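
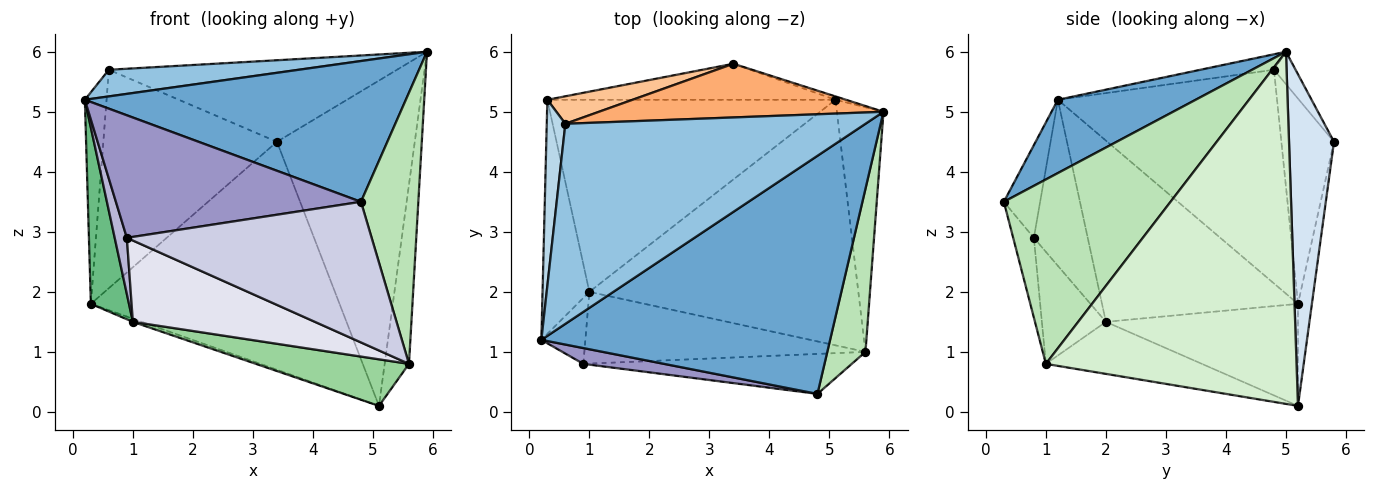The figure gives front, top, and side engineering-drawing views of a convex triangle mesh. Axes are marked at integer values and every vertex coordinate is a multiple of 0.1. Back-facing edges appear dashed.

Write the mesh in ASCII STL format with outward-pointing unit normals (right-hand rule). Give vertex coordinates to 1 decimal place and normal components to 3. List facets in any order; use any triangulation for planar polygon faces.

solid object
 facet normal 0.213 -0.497 0.841
  outer loop
   vertex 4.8 0.3 3.5
   vertex 5.9 5.0 6.0
   vertex 0.2 1.2 5.2
  endloop
 endfacet
 facet normal -0.051 -0.132 0.990
  outer loop
   vertex 0.6 4.8 5.7
   vertex 0.2 1.2 5.2
   vertex 5.9 5.0 6.0
  endloop
 endfacet
 facet normal -0.991 0.098 0.086
  outer loop
   vertex 0.6 4.8 5.7
   vertex 0.3 5.2 1.8
   vertex 0.2 1.2 5.2
  endloop
 endfacet
 facet normal 0.310 0.951 -0.010
  outer loop
   vertex 3.4 5.8 4.5
   vertex 5.9 5.0 6.0
   vertex 5.1 5.2 0.1
  endloop
 endfacet
 facet normal -0.055 0.986 -0.156
  outer loop
   vertex 3.4 5.8 4.5
   vertex 5.1 5.2 0.1
   vertex 0.3 5.2 1.8
  endloop
 endfacet
 facet normal -0.063 0.834 0.549
  outer loop
   vertex 3.4 5.8 4.5
   vertex 0.6 4.8 5.7
   vertex 5.9 5.0 6.0
  endloop
 endfacet
 facet normal -0.288 0.950 0.120
  outer loop
   vertex 3.4 5.8 4.5
   vertex 0.3 5.2 1.8
   vertex 0.6 4.8 5.7
  endloop
 endfacet
 facet normal -0.334 0.015 -0.943
  outer loop
   vertex 1.0 2.0 1.5
   vertex 0.3 5.2 1.8
   vertex 5.1 5.2 0.1
  endloop
 endfacet
 facet normal -0.951 -0.185 -0.246
  outer loop
   vertex 1.0 2.0 1.5
   vertex 0.2 1.2 5.2
   vertex 0.3 5.2 1.8
  endloop
 endfacet
 facet normal -0.187 -0.183 -0.965
  outer loop
   vertex 5.6 1.0 0.8
   vertex 1.0 2.0 1.5
   vertex 5.1 5.2 0.1
  endloop
 endfacet
 facet normal 0.928 -0.319 0.192
  outer loop
   vertex 5.6 1.0 0.8
   vertex 5.9 5.0 6.0
   vertex 4.8 0.3 3.5
  endloop
 endfacet
 facet normal 0.987 0.096 -0.131
  outer loop
   vertex 5.6 1.0 0.8
   vertex 5.1 5.2 0.1
   vertex 5.9 5.0 6.0
  endloop
 endfacet
 facet normal -0.145 -0.981 0.126
  outer loop
   vertex 0.9 0.8 2.9
   vertex 4.8 0.3 3.5
   vertex 0.2 1.2 5.2
  endloop
 endfacet
 facet normal -0.944 -0.213 -0.250
  outer loop
   vertex 0.9 0.8 2.9
   vertex 0.2 1.2 5.2
   vertex 1.0 2.0 1.5
  endloop
 endfacet
 facet normal -0.081 -0.959 -0.273
  outer loop
   vertex 0.9 0.8 2.9
   vertex 5.6 1.0 0.8
   vertex 4.8 0.3 3.5
  endloop
 endfacet
 facet normal -0.255 -0.725 -0.640
  outer loop
   vertex 0.9 0.8 2.9
   vertex 1.0 2.0 1.5
   vertex 5.6 1.0 0.8
  endloop
 endfacet
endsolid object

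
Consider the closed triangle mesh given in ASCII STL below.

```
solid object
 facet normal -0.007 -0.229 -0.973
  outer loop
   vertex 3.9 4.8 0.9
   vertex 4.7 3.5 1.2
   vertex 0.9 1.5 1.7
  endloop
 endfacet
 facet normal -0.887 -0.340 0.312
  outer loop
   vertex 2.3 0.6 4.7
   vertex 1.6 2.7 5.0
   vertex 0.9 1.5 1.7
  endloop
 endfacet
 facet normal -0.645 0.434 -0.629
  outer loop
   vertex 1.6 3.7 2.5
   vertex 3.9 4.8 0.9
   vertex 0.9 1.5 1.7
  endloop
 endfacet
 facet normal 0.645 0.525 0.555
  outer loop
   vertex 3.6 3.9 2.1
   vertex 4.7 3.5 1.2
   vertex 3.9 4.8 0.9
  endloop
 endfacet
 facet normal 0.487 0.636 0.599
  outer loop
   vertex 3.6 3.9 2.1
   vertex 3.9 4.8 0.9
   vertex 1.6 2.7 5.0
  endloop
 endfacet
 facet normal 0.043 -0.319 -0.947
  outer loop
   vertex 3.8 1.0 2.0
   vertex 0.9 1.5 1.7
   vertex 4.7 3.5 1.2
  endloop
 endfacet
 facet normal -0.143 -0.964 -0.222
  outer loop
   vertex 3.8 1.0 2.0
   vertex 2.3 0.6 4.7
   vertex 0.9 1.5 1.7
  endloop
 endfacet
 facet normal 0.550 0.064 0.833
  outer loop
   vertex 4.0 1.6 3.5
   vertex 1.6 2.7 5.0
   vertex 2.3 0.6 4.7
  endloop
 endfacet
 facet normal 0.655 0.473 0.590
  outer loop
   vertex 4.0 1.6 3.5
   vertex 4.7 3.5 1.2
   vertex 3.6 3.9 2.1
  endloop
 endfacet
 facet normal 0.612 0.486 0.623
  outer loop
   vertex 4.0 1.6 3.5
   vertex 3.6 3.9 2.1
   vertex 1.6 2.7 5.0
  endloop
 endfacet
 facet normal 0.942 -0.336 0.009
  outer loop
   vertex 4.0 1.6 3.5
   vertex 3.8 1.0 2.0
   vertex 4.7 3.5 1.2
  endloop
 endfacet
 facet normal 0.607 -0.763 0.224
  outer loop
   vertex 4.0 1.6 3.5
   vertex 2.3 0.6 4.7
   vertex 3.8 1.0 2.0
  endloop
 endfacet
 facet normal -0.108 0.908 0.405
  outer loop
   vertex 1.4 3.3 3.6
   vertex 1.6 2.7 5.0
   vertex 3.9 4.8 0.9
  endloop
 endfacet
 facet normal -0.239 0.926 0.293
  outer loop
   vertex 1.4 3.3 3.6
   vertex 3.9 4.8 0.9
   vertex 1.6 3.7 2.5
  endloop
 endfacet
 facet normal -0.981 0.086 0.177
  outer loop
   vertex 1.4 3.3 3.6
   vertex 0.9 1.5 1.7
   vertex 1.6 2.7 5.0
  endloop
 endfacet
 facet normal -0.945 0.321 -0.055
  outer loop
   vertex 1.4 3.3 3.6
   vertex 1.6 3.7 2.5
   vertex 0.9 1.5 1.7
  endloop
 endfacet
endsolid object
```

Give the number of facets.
16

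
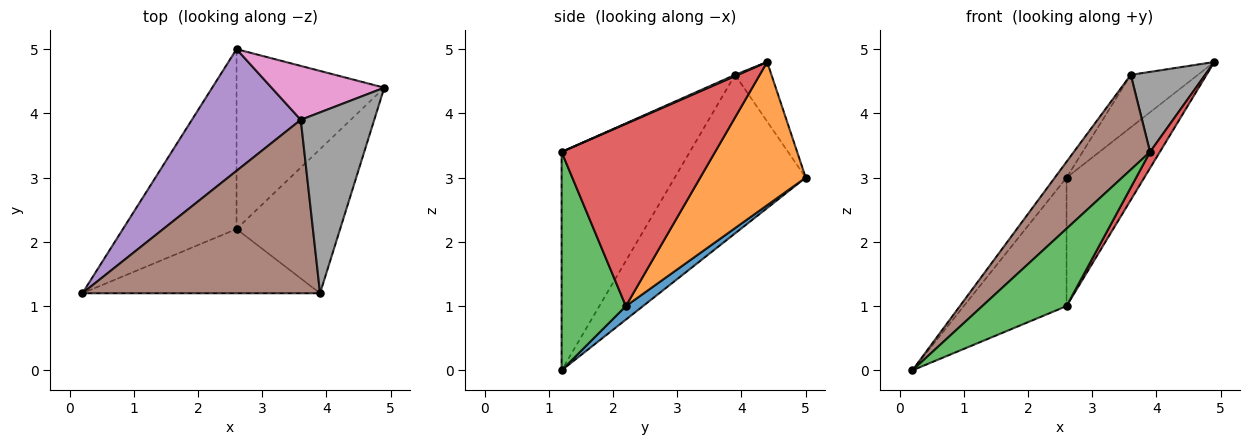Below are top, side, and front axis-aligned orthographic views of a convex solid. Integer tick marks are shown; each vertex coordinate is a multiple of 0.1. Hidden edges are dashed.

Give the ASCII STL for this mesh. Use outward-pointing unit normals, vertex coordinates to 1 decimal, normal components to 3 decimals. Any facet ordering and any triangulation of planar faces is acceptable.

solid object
 facet normal 0.096 0.579 -0.810
  outer loop
   vertex 2.6 2.2 1.0
   vertex 0.2 1.2 0.0
   vertex 2.6 5.0 3.0
  endloop
 endfacet
 facet normal 0.619 0.456 -0.639
  outer loop
   vertex 2.6 2.2 1.0
   vertex 2.6 5.0 3.0
   vertex 4.9 4.4 4.8
  endloop
 endfacet
 facet normal 0.506 -0.664 -0.551
  outer loop
   vertex 2.6 2.2 1.0
   vertex 3.9 1.2 3.4
   vertex 0.2 1.2 0.0
  endloop
 endfacet
 facet normal 0.868 -0.055 -0.493
  outer loop
   vertex 2.6 2.2 1.0
   vertex 4.9 4.4 4.8
   vertex 3.9 1.2 3.4
  endloop
 endfacet
 facet normal -0.822 0.074 0.564
  outer loop
   vertex 3.6 3.9 4.6
   vertex 2.6 5.0 3.0
   vertex 0.2 1.2 0.0
  endloop
 endfacet
 facet normal -0.628 -0.373 0.683
  outer loop
   vertex 3.6 3.9 4.6
   vertex 0.2 1.2 0.0
   vertex 3.9 1.2 3.4
  endloop
 endfacet
 facet normal -0.354 0.653 0.670
  outer loop
   vertex 3.6 3.9 4.6
   vertex 4.9 4.4 4.8
   vertex 2.6 5.0 3.0
  endloop
 endfacet
 facet normal 0.015 -0.405 0.914
  outer loop
   vertex 3.6 3.9 4.6
   vertex 3.9 1.2 3.4
   vertex 4.9 4.4 4.8
  endloop
 endfacet
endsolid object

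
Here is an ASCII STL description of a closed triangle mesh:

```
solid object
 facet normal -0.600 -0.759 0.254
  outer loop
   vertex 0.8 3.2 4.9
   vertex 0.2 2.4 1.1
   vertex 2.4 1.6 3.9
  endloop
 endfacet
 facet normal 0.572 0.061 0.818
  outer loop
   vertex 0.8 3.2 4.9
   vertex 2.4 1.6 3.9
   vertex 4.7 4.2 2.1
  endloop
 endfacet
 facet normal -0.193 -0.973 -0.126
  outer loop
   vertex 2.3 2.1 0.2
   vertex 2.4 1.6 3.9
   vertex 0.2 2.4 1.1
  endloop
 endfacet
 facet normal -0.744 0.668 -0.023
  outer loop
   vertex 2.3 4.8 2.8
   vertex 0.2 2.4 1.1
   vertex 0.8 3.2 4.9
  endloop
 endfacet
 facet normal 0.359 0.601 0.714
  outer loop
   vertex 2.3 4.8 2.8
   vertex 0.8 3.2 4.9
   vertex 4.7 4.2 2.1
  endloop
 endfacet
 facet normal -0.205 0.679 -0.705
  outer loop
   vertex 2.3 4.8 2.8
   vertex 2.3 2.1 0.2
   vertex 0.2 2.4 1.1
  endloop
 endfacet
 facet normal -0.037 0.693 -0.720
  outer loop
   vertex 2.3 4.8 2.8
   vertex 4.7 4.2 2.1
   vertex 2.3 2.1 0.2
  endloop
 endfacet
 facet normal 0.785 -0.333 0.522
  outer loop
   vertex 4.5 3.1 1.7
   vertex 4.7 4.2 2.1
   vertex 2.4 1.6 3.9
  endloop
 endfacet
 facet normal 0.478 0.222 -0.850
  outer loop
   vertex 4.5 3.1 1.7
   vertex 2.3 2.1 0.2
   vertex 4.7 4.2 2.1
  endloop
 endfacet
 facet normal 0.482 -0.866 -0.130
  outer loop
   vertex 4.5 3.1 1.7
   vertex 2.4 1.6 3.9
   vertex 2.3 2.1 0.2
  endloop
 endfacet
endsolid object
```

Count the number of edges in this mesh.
15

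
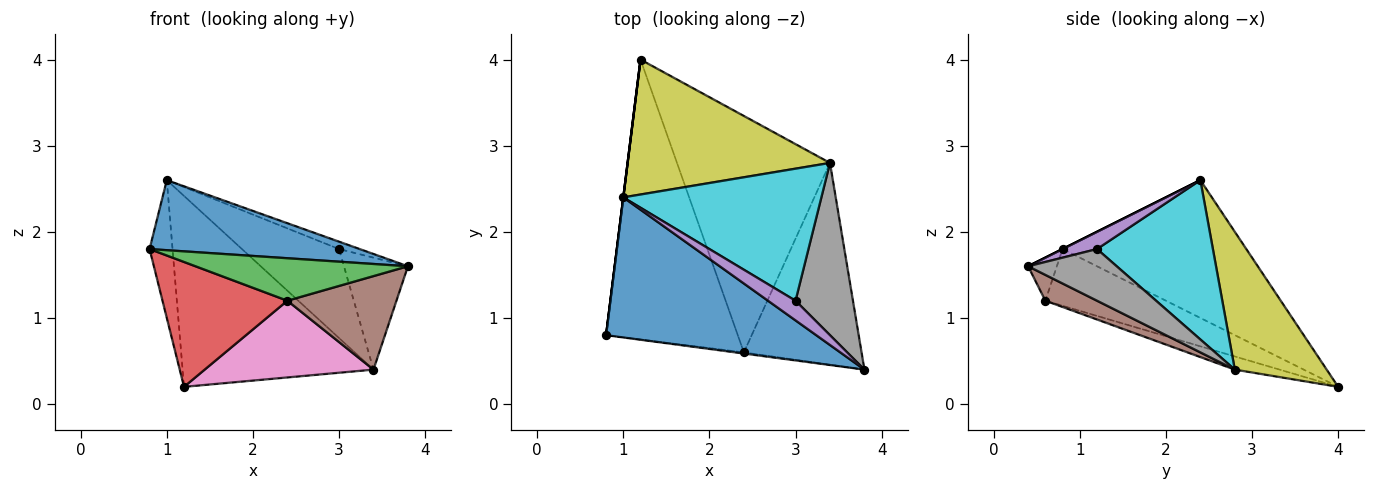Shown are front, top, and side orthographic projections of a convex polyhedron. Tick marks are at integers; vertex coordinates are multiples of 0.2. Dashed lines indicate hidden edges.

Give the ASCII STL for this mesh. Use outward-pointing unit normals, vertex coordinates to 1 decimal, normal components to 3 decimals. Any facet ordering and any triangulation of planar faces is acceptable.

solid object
 facet normal 0.000 -0.447 0.894
  outer loop
   vertex 1.0 2.4 2.6
   vertex 0.8 0.8 1.8
   vertex 3.8 0.4 1.6
  endloop
 endfacet
 facet normal -0.992 0.124 0.000
  outer loop
   vertex 1.0 2.4 2.6
   vertex 1.2 4.0 0.2
   vertex 0.8 0.8 1.8
  endloop
 endfacet
 facet normal -0.134 -0.991 -0.027
  outer loop
   vertex 2.4 0.6 1.2
   vertex 3.8 0.4 1.6
   vertex 0.8 0.8 1.8
  endloop
 endfacet
 facet normal -0.366 -0.379 -0.850
  outer loop
   vertex 2.4 0.6 1.2
   vertex 0.8 0.8 1.8
   vertex 1.2 4.0 0.2
  endloop
 endfacet
 facet normal 0.505 0.303 0.808
  outer loop
   vertex 3.0 1.2 1.8
   vertex 1.0 2.4 2.6
   vertex 3.8 0.4 1.6
  endloop
 endfacet
 facet normal 0.195 -0.412 -0.890
  outer loop
   vertex 3.4 2.8 0.4
   vertex 3.8 0.4 1.6
   vertex 2.4 0.6 1.2
  endloop
 endfacet
 facet normal -0.082 -0.308 -0.948
  outer loop
   vertex 3.4 2.8 0.4
   vertex 2.4 0.6 1.2
   vertex 1.2 4.0 0.2
  endloop
 endfacet
 facet normal 0.602 0.435 0.669
  outer loop
   vertex 3.4 2.8 0.4
   vertex 3.0 1.2 1.8
   vertex 3.8 0.4 1.6
  endloop
 endfacet
 facet normal 0.366 0.760 0.537
  outer loop
   vertex 3.4 2.8 0.4
   vertex 1.2 4.0 0.2
   vertex 1.0 2.4 2.6
  endloop
 endfacet
 facet normal 0.555 0.465 0.690
  outer loop
   vertex 3.4 2.8 0.4
   vertex 1.0 2.4 2.6
   vertex 3.0 1.2 1.8
  endloop
 endfacet
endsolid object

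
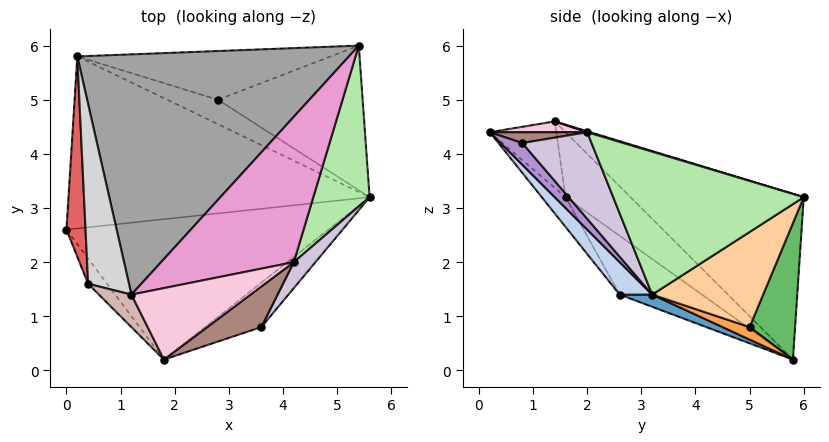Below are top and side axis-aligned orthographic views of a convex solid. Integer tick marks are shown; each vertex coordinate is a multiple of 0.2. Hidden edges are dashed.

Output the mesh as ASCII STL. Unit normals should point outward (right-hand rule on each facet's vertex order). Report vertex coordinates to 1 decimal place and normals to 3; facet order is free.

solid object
 facet normal 0.038 -0.353 -0.935
  outer loop
   vertex 0.2 5.8 0.2
   vertex 5.6 3.2 1.4
   vertex 0.0 2.6 1.4
  endloop
 endfacet
 facet normal 0.081 -0.754 -0.652
  outer loop
   vertex 1.8 0.2 4.4
   vertex 0.0 2.6 1.4
   vertex 5.6 3.2 1.4
  endloop
 endfacet
 facet normal 0.239 0.048 -0.970
  outer loop
   vertex 2.8 5.0 0.8
   vertex 5.6 3.2 1.4
   vertex 0.2 5.8 0.2
  endloop
 endfacet
 facet normal 0.476 0.499 -0.724
  outer loop
   vertex 2.8 5.0 0.8
   vertex 5.4 6.0 3.2
   vertex 5.6 3.2 1.4
  endloop
 endfacet
 facet normal 0.356 0.661 -0.661
  outer loop
   vertex 2.8 5.0 0.8
   vertex 0.2 5.8 0.2
   vertex 5.4 6.0 3.2
  endloop
 endfacet
 facet normal 0.917 -0.167 0.361
  outer loop
   vertex 4.2 2.0 4.4
   vertex 5.6 3.2 1.4
   vertex 5.4 6.0 3.2
  endloop
 endfacet
 facet normal -0.937 0.173 0.304
  outer loop
   vertex 0.4 1.6 3.2
   vertex 0.2 5.8 0.2
   vertex 0.0 2.6 1.4
  endloop
 endfacet
 facet normal -0.513 -0.793 -0.327
  outer loop
   vertex 0.4 1.6 3.2
   vertex 0.0 2.6 1.4
   vertex 1.8 0.2 4.4
  endloop
 endfacet
 facet normal 0.210 -0.811 -0.546
  outer loop
   vertex 3.6 0.8 4.2
   vertex 1.8 0.2 4.4
   vertex 5.6 3.2 1.4
  endloop
 endfacet
 facet normal 0.859 -0.465 0.215
  outer loop
   vertex 3.6 0.8 4.2
   vertex 5.6 3.2 1.4
   vertex 4.2 2.0 4.4
  endloop
 endfacet
 facet normal 0.190 -0.253 0.949
  outer loop
   vertex 3.6 0.8 4.2
   vertex 4.2 2.0 4.4
   vertex 1.8 0.2 4.4
  endloop
 endfacet
 facet normal -0.796 -0.463 0.389
  outer loop
   vertex 1.2 1.4 4.6
   vertex 0.4 1.6 3.2
   vertex 1.8 0.2 4.4
  endloop
 endfacet
 facet normal 0.007 0.285 0.958
  outer loop
   vertex 1.2 1.4 4.6
   vertex 4.2 2.0 4.4
   vertex 5.4 6.0 3.2
  endloop
 endfacet
 facet normal 0.090 -0.120 0.989
  outer loop
   vertex 1.2 1.4 4.6
   vertex 1.8 0.2 4.4
   vertex 4.2 2.0 4.4
  endloop
 endfacet
 facet normal -0.420 0.592 0.688
  outer loop
   vertex 1.2 1.4 4.6
   vertex 5.4 6.0 3.2
   vertex 0.2 5.8 0.2
  endloop
 endfacet
 facet normal -0.802 0.322 0.504
  outer loop
   vertex 1.2 1.4 4.6
   vertex 0.2 5.8 0.2
   vertex 0.4 1.6 3.2
  endloop
 endfacet
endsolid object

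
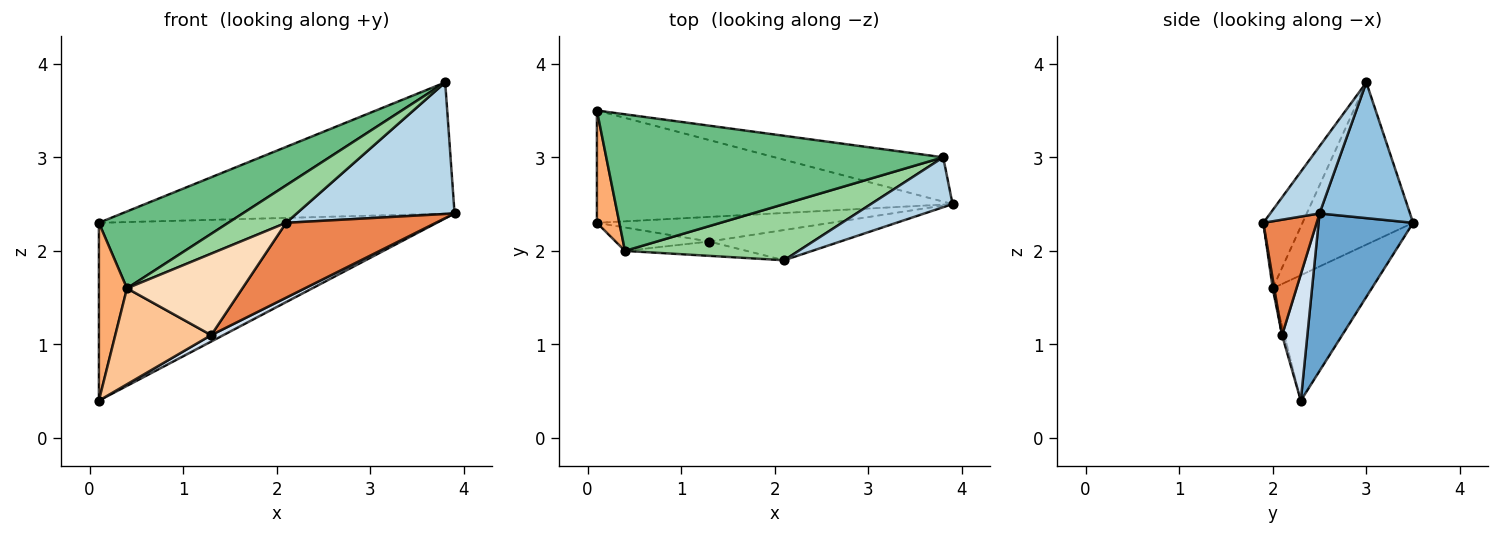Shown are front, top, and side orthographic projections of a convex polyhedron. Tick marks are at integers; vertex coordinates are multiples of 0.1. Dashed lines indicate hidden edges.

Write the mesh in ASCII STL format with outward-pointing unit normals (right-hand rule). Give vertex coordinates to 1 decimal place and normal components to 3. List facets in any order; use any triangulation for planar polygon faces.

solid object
 facet normal 0.230 0.823 -0.520
  outer loop
   vertex 0.1 3.5 2.3
   vertex 3.9 2.5 2.4
   vertex 0.1 2.3 0.4
  endloop
 endfacet
 facet normal 0.250 0.917 -0.310
  outer loop
   vertex 3.8 3.0 3.8
   vertex 3.9 2.5 2.4
   vertex 0.1 3.5 2.3
  endloop
 endfacet
 facet normal 0.280 -0.897 0.341
  outer loop
   vertex 3.8 3.0 3.8
   vertex 2.1 1.9 2.3
   vertex 3.9 2.5 2.4
  endloop
 endfacet
 facet normal 0.463 -0.223 -0.858
  outer loop
   vertex 1.3 2.1 1.1
   vertex 0.1 2.3 0.4
   vertex 3.9 2.5 2.4
  endloop
 endfacet
 facet normal 0.313 -0.881 -0.356
  outer loop
   vertex 1.3 2.1 1.1
   vertex 3.9 2.5 2.4
   vertex 2.1 1.9 2.3
  endloop
 endfacet
 facet normal -0.948 -0.269 0.170
  outer loop
   vertex 0.4 2.0 1.6
   vertex 0.1 3.5 2.3
   vertex 0.1 2.3 0.4
  endloop
 endfacet
 facet normal -0.024 -0.971 -0.237
  outer loop
   vertex 0.4 2.0 1.6
   vertex 0.1 2.3 0.4
   vertex 1.3 2.1 1.1
  endloop
 endfacet
 facet normal 0.013 -0.985 -0.173
  outer loop
   vertex 0.4 2.0 1.6
   vertex 1.3 2.1 1.1
   vertex 2.1 1.9 2.3
  endloop
 endfacet
 facet normal -0.387 -0.452 0.804
  outer loop
   vertex 0.4 2.0 1.6
   vertex 3.8 3.0 3.8
   vertex 0.1 3.5 2.3
  endloop
 endfacet
 facet normal -0.351 -0.519 0.779
  outer loop
   vertex 0.4 2.0 1.6
   vertex 2.1 1.9 2.3
   vertex 3.8 3.0 3.8
  endloop
 endfacet
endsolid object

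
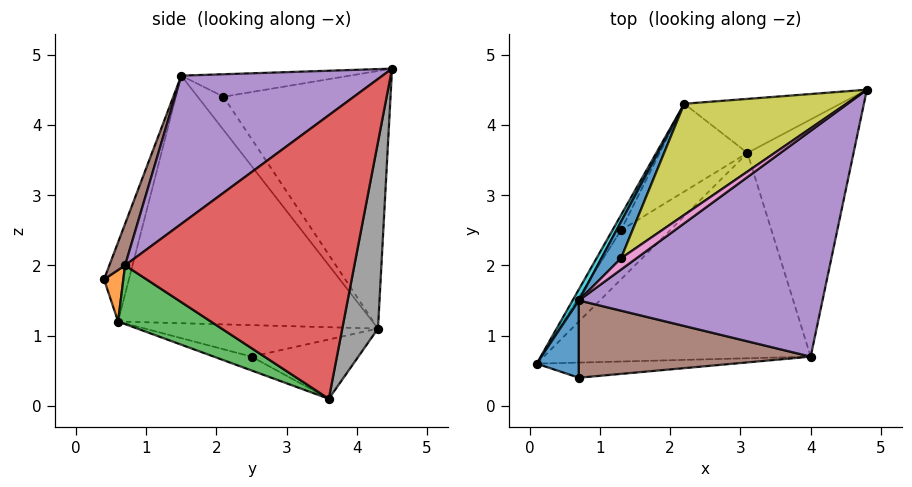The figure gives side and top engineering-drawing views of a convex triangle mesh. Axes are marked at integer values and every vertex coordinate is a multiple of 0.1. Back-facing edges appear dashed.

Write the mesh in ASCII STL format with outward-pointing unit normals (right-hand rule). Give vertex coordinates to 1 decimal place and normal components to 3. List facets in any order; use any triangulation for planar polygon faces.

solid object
 facet normal -0.555 -0.778 0.295
  outer loop
   vertex 0.7 1.5 4.7
   vertex 0.1 0.6 1.2
   vertex 0.7 0.4 1.8
  endloop
 endfacet
 facet normal 0.107 -0.906 -0.409
  outer loop
   vertex 4.0 0.7 2.0
   vertex 0.7 0.4 1.8
   vertex 0.1 0.6 1.2
  endloop
 endfacet
 facet normal 0.187 -0.497 -0.847
  outer loop
   vertex 4.0 0.7 2.0
   vertex 0.1 0.6 1.2
   vertex 3.1 3.6 0.1
  endloop
 endfacet
 facet normal 0.935 0.061 -0.350
  outer loop
   vertex 4.0 0.7 2.0
   vertex 3.1 3.6 0.1
   vertex 4.8 4.5 4.8
  endloop
 endfacet
 facet normal 0.418 -0.594 0.687
  outer loop
   vertex 4.0 0.7 2.0
   vertex 4.8 4.5 4.8
   vertex 0.7 1.5 4.7
  endloop
 endfacet
 facet normal 0.063 -0.933 0.354
  outer loop
   vertex 4.0 0.7 2.0
   vertex 0.7 1.5 4.7
   vertex 0.7 0.4 1.8
  endloop
 endfacet
 facet normal -0.552 0.742 0.380
  outer loop
   vertex 1.3 2.1 4.4
   vertex 0.7 1.5 4.7
   vertex 4.8 4.5 4.8
  endloop
 endfacet
 facet normal 0.357 0.885 -0.299
  outer loop
   vertex 2.2 4.3 1.1
   vertex 4.8 4.5 4.8
   vertex 3.1 3.6 0.1
  endloop
 endfacet
 facet normal -0.557 0.753 0.350
  outer loop
   vertex 2.2 4.3 1.1
   vertex 1.3 2.1 4.4
   vertex 4.8 4.5 4.8
  endloop
 endfacet
 facet normal -0.869 0.494 0.022
  outer loop
   vertex 2.2 4.3 1.1
   vertex 0.1 0.6 1.2
   vertex 0.7 1.5 4.7
  endloop
 endfacet
 facet normal -0.575 0.745 0.340
  outer loop
   vertex 2.2 4.3 1.1
   vertex 0.7 1.5 4.7
   vertex 1.3 2.1 4.4
  endloop
 endfacet
 facet normal -0.270 -0.082 -0.959
  outer loop
   vertex 1.3 2.5 0.7
   vertex 3.1 3.6 0.1
   vertex 0.1 0.6 1.2
  endloop
 endfacet
 facet normal -0.849 0.476 -0.230
  outer loop
   vertex 1.3 2.5 0.7
   vertex 0.1 0.6 1.2
   vertex 2.2 4.3 1.1
  endloop
 endfacet
 facet normal -0.508 0.421 -0.752
  outer loop
   vertex 1.3 2.5 0.7
   vertex 2.2 4.3 1.1
   vertex 3.1 3.6 0.1
  endloop
 endfacet
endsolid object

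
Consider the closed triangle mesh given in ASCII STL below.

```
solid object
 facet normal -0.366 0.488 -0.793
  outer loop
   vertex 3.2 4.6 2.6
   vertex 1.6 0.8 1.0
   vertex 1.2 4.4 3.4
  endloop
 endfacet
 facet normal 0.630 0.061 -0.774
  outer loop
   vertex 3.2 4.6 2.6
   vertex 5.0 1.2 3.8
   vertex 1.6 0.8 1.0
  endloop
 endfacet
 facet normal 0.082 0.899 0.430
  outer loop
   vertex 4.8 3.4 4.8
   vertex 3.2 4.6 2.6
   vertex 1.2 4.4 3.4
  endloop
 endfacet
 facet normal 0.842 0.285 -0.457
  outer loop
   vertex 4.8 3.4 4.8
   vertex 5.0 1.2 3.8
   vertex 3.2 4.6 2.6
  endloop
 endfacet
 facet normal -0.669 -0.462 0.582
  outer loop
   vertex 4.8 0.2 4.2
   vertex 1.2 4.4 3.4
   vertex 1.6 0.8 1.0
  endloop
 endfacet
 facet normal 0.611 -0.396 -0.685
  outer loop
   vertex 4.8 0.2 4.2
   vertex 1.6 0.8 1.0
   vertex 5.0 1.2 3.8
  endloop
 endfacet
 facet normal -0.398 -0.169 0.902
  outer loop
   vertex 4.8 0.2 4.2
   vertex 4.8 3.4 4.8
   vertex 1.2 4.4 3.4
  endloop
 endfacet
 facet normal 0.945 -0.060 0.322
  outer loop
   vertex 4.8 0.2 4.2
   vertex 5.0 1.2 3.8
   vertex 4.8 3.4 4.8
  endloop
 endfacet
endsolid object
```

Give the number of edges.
12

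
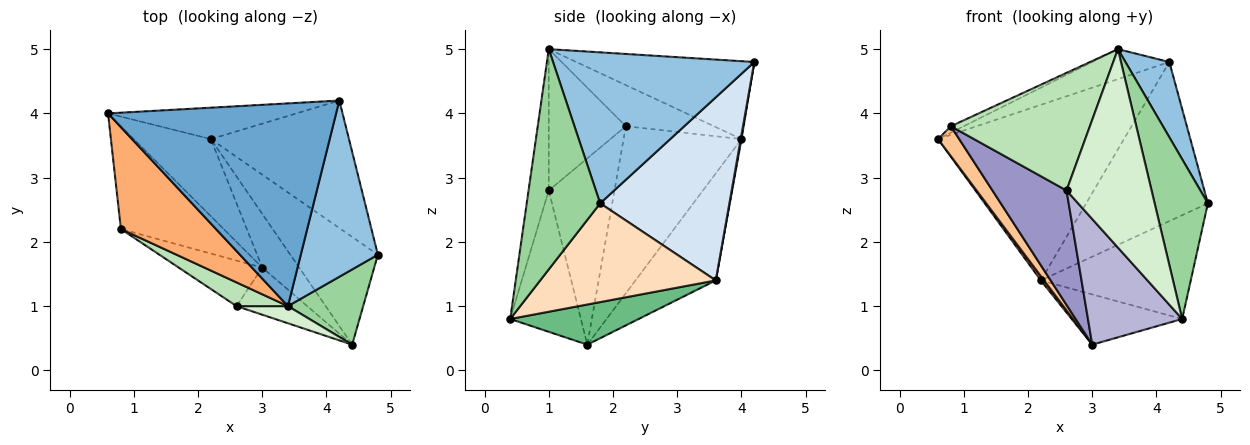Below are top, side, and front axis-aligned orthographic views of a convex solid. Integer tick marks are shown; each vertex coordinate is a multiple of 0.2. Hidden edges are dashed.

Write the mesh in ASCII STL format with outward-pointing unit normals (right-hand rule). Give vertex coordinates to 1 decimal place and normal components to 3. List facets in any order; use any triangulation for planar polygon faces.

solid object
 facet normal -0.320 0.139 0.937
  outer loop
   vertex 3.4 1.0 5.0
   vertex 4.2 4.2 4.8
   vertex 0.6 4.0 3.6
  endloop
 endfacet
 facet normal 0.874 -0.191 0.446
  outer loop
   vertex 3.4 1.0 5.0
   vertex 4.8 1.8 2.6
   vertex 4.2 4.2 4.8
  endloop
 endfacet
 facet normal 0.004 0.984 -0.176
  outer loop
   vertex 2.2 3.6 1.4
   vertex 0.6 4.0 3.6
   vertex 4.2 4.2 4.8
  endloop
 endfacet
 facet normal 0.638 0.601 -0.481
  outer loop
   vertex 2.2 3.6 1.4
   vertex 4.2 4.2 4.8
   vertex 4.8 1.8 2.6
  endloop
 endfacet
 facet normal -0.811 -0.032 -0.584
  outer loop
   vertex 3.0 1.6 0.4
   vertex 0.6 4.0 3.6
   vertex 2.2 3.6 1.4
  endloop
 endfacet
 facet normal -0.396 0.058 0.916
  outer loop
   vertex 0.8 2.2 3.8
   vertex 3.4 1.0 5.0
   vertex 0.6 4.0 3.6
  endloop
 endfacet
 facet normal -0.842 -0.151 -0.518
  outer loop
   vertex 0.8 2.2 3.8
   vertex 0.6 4.0 3.6
   vertex 3.0 1.6 0.4
  endloop
 endfacet
 facet normal 0.631 0.538 -0.559
  outer loop
   vertex 4.4 0.4 0.8
   vertex 2.2 3.6 1.4
   vertex 4.8 1.8 2.6
  endloop
 endfacet
 facet normal 0.622 0.535 -0.572
  outer loop
   vertex 4.4 0.4 0.8
   vertex 3.0 1.6 0.4
   vertex 2.2 3.6 1.4
  endloop
 endfacet
 facet normal 0.780 -0.566 0.267
  outer loop
   vertex 4.4 0.4 0.8
   vertex 4.8 1.8 2.6
   vertex 3.4 1.0 5.0
  endloop
 endfacet
 facet normal -0.478 -0.861 0.174
  outer loop
   vertex 2.6 1.0 2.8
   vertex 3.4 1.0 5.0
   vertex 0.8 2.2 3.8
  endloop
 endfacet
 facet normal -0.230 -0.970 0.084
  outer loop
   vertex 2.6 1.0 2.8
   vertex 4.4 0.4 0.8
   vertex 3.4 1.0 5.0
  endloop
 endfacet
 facet normal -0.636 -0.717 -0.285
  outer loop
   vertex 2.6 1.0 2.8
   vertex 0.8 2.2 3.8
   vertex 3.0 1.6 0.4
  endloop
 endfacet
 facet normal -0.575 -0.766 -0.287
  outer loop
   vertex 2.6 1.0 2.8
   vertex 3.0 1.6 0.4
   vertex 4.4 0.4 0.8
  endloop
 endfacet
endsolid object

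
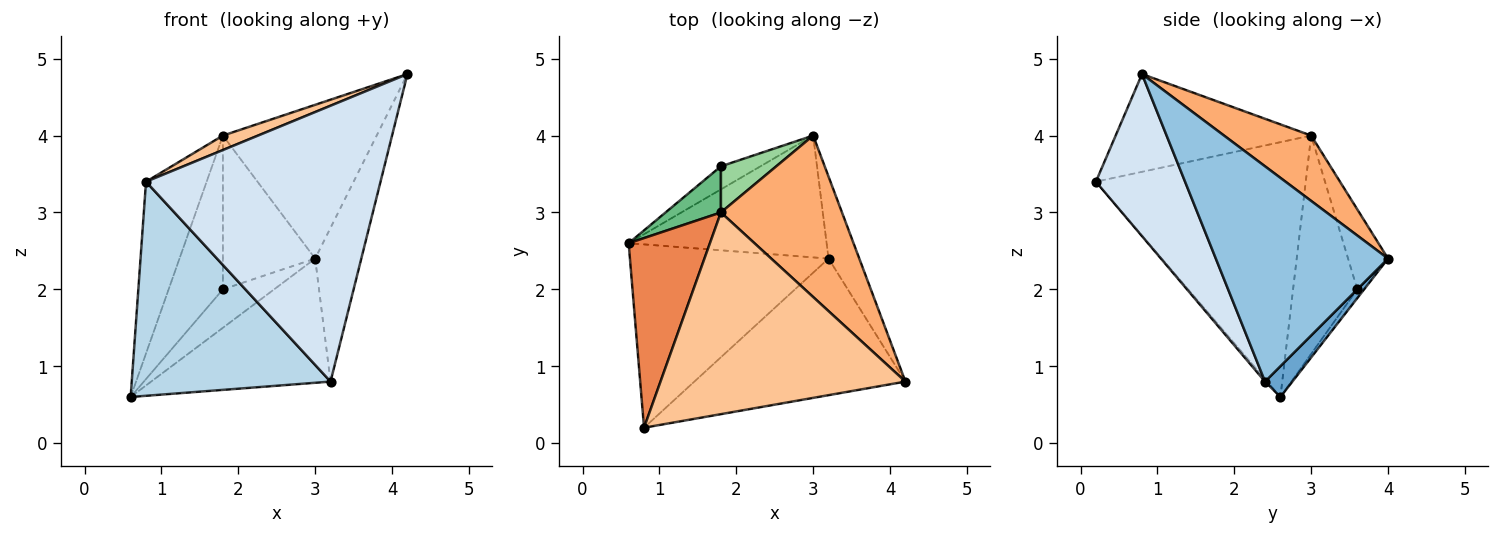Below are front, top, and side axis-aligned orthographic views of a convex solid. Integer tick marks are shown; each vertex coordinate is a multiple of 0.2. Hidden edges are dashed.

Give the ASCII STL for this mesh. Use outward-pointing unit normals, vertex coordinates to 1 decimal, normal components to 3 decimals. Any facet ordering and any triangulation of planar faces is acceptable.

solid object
 facet normal 0.108 0.710 -0.696
  outer loop
   vertex 3.2 2.4 0.8
   vertex 0.6 2.6 0.6
   vertex 3.0 4.0 2.4
  endloop
 endfacet
 facet normal 0.957 0.256 -0.137
  outer loop
   vertex 3.2 2.4 0.8
   vertex 3.0 4.0 2.4
   vertex 4.2 0.8 4.8
  endloop
 endfacet
 facet normal -0.008 -0.760 -0.650
  outer loop
   vertex 3.2 2.4 0.8
   vertex 0.8 0.2 3.4
   vertex 0.6 2.6 0.6
  endloop
 endfacet
 facet normal 0.323 -0.848 -0.420
  outer loop
   vertex 3.2 2.4 0.8
   vertex 4.2 0.8 4.8
   vertex 0.8 0.2 3.4
  endloop
 endfacet
 facet normal -0.919 0.265 0.293
  outer loop
   vertex 1.8 3.0 4.0
   vertex 0.6 2.6 0.6
   vertex 0.8 0.2 3.4
  endloop
 endfacet
 facet normal 0.364 0.642 0.674
  outer loop
   vertex 1.8 3.0 4.0
   vertex 4.2 0.8 4.8
   vertex 3.0 4.0 2.4
  endloop
 endfacet
 facet normal -0.370 -0.066 0.927
  outer loop
   vertex 1.8 3.0 4.0
   vertex 0.8 0.2 3.4
   vertex 4.2 0.8 4.8
  endloop
 endfacet
 facet normal -0.114 0.852 -0.511
  outer loop
   vertex 1.8 3.6 2.0
   vertex 3.0 4.0 2.4
   vertex 0.6 2.6 0.6
  endloop
 endfacet
 facet normal -0.750 0.634 0.190
  outer loop
   vertex 1.8 3.6 2.0
   vertex 0.6 2.6 0.6
   vertex 1.8 3.0 4.0
  endloop
 endfacet
 facet normal -0.383 0.885 0.265
  outer loop
   vertex 1.8 3.6 2.0
   vertex 1.8 3.0 4.0
   vertex 3.0 4.0 2.4
  endloop
 endfacet
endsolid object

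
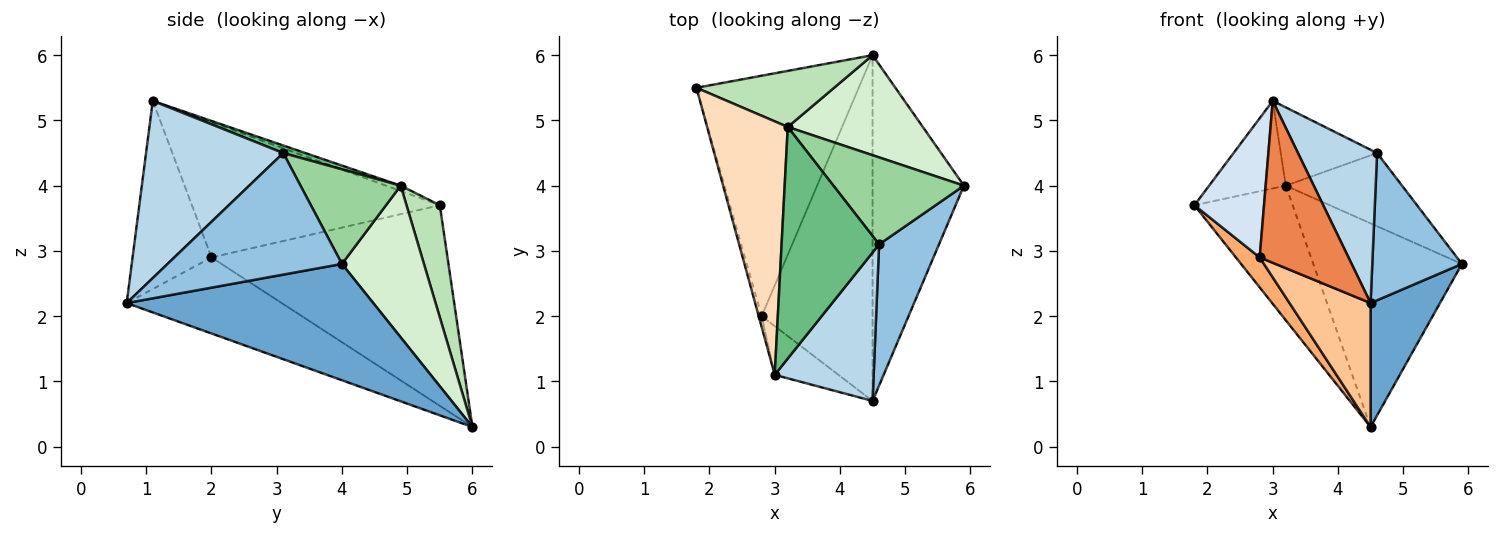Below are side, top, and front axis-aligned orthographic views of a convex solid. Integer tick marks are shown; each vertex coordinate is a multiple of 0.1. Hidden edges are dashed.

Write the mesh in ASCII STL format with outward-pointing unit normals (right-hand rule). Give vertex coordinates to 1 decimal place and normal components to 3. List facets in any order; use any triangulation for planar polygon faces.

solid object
 facet normal 0.768 -0.216 -0.603
  outer loop
   vertex 4.5 6.0 0.3
   vertex 5.9 4.0 2.8
   vertex 4.5 0.7 2.2
  endloop
 endfacet
 facet normal 0.815 -0.419 0.401
  outer loop
   vertex 4.6 3.1 4.5
   vertex 4.5 0.7 2.2
   vertex 5.9 4.0 2.8
  endloop
 endfacet
 facet normal 0.780 -0.450 0.435
  outer loop
   vertex 4.6 3.1 4.5
   vertex 3.0 1.1 5.3
   vertex 4.5 0.7 2.2
  endloop
 endfacet
 facet normal -0.963 -0.270 -0.021
  outer loop
   vertex 2.8 2.0 2.9
   vertex 3.0 1.1 5.3
   vertex 1.8 5.5 3.7
  endloop
 endfacet
 facet normal -0.648 -0.729 -0.219
  outer loop
   vertex 2.8 2.0 2.9
   vertex 4.5 0.7 2.2
   vertex 3.0 1.1 5.3
  endloop
 endfacet
 facet normal -0.775 -0.078 -0.627
  outer loop
   vertex 2.8 2.0 2.9
   vertex 1.8 5.5 3.7
   vertex 4.5 6.0 0.3
  endloop
 endfacet
 facet normal -0.542 -0.284 -0.791
  outer loop
   vertex 2.8 2.0 2.9
   vertex 4.5 6.0 0.3
   vertex 4.5 0.7 2.2
  endloop
 endfacet
 facet normal -0.062 0.326 0.943
  outer loop
   vertex 3.2 4.9 4.0
   vertex 1.8 5.5 3.7
   vertex 3.0 1.1 5.3
  endloop
 endfacet
 facet normal 0.073 0.319 0.945
  outer loop
   vertex 3.2 4.9 4.0
   vertex 3.0 1.1 5.3
   vertex 4.6 3.1 4.5
  endloop
 endfacet
 facet normal 0.485 0.563 0.669
  outer loop
   vertex 3.2 4.9 4.0
   vertex 4.6 3.1 4.5
   vertex 5.9 4.0 2.8
  endloop
 endfacet
 facet normal 0.299 0.881 0.367
  outer loop
   vertex 3.2 4.9 4.0
   vertex 4.5 6.0 0.3
   vertex 1.8 5.5 3.7
  endloop
 endfacet
 facet normal 0.444 0.804 0.395
  outer loop
   vertex 3.2 4.9 4.0
   vertex 5.9 4.0 2.8
   vertex 4.5 6.0 0.3
  endloop
 endfacet
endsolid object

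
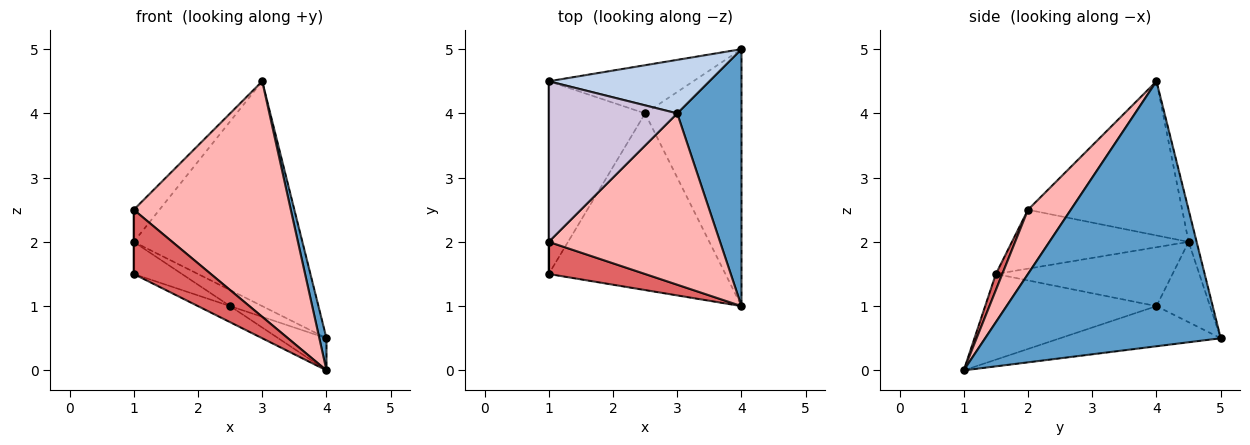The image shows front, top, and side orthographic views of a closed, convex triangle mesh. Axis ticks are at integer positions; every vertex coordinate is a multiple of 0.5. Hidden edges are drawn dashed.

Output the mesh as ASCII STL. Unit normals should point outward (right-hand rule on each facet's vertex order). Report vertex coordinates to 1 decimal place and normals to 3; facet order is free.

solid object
 facet normal 0.971 -0.029 0.235
  outer loop
   vertex 3.0 4.0 4.5
   vertex 4.0 1.0 0.0
   vertex 4.0 5.0 0.5
  endloop
 endfacet
 facet normal -0.046 0.972 0.231
  outer loop
   vertex 1.0 4.5 2.0
   vertex 3.0 4.0 4.5
   vertex 4.0 5.0 0.5
  endloop
 endfacet
 facet normal -0.435 0.082 -0.897
  outer loop
   vertex 2.5 4.0 1.0
   vertex 4.0 1.0 0.0
   vertex 1.0 1.5 1.5
  endloop
 endfacet
 facet normal -0.382 0.115 -0.917
  outer loop
   vertex 2.5 4.0 1.0
   vertex 4.0 5.0 0.5
   vertex 4.0 1.0 0.0
  endloop
 endfacet
 facet normal -0.516 0.141 -0.845
  outer loop
   vertex 2.5 4.0 1.0
   vertex 1.0 1.5 1.5
   vertex 1.0 4.5 2.0
  endloop
 endfacet
 facet normal -0.466 0.280 -0.839
  outer loop
   vertex 2.5 4.0 1.0
   vertex 1.0 4.5 2.0
   vertex 4.0 5.0 0.5
  endloop
 endfacet
 facet normal 0.074 -0.892 0.446
  outer loop
   vertex 1.0 2.0 2.5
   vertex 1.0 1.5 1.5
   vertex 4.0 1.0 0.0
  endloop
 endfacet
 facet normal 0.215 -0.790 0.574
  outer loop
   vertex 1.0 2.0 2.5
   vertex 4.0 1.0 0.0
   vertex 3.0 4.0 4.5
  endloop
 endfacet
 facet normal -1.000 0.000 0.000
  outer loop
   vertex 1.0 2.0 2.5
   vertex 1.0 4.5 2.0
   vertex 1.0 1.5 1.5
  endloop
 endfacet
 facet normal -0.762 0.127 0.635
  outer loop
   vertex 1.0 2.0 2.5
   vertex 3.0 4.0 4.5
   vertex 1.0 4.5 2.0
  endloop
 endfacet
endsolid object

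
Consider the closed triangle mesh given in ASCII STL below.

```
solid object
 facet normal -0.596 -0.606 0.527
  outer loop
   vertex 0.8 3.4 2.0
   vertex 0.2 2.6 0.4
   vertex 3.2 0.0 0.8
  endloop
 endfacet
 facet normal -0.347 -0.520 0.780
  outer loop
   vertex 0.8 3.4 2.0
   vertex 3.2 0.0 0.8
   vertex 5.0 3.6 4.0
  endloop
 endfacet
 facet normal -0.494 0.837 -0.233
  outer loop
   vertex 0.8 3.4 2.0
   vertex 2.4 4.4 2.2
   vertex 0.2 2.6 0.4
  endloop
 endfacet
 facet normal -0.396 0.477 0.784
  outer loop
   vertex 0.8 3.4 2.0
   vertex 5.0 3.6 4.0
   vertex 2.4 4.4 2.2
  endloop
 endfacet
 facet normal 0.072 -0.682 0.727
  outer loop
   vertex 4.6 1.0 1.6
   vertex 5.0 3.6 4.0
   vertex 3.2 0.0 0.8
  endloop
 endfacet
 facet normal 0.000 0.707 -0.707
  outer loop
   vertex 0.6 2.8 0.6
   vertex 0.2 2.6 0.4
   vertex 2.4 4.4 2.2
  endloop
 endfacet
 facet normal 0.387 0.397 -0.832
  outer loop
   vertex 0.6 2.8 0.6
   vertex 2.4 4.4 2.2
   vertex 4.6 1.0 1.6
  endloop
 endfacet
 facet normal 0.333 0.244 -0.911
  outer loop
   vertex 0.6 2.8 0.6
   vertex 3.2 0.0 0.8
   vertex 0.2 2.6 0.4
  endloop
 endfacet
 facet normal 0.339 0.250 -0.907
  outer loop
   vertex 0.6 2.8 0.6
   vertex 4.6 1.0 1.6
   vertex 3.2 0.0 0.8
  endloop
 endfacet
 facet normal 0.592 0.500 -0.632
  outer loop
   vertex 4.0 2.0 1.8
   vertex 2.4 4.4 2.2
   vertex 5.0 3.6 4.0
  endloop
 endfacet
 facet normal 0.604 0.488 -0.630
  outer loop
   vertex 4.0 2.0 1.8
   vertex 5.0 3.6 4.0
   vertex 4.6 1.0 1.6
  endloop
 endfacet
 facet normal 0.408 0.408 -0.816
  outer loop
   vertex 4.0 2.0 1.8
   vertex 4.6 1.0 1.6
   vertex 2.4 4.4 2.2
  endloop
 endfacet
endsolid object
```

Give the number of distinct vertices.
8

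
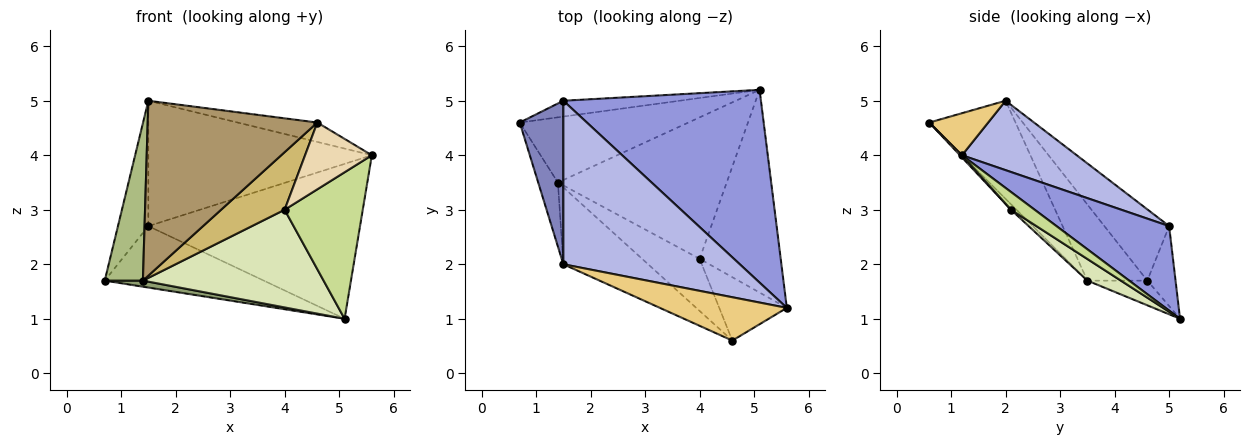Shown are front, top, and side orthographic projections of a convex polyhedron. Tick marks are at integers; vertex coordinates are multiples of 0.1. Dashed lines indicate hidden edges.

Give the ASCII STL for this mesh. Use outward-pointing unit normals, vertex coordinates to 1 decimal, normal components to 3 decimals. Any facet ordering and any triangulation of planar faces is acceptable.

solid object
 facet normal -0.169 0.954 -0.246
  outer loop
   vertex 1.5 5.0 2.7
   vertex 5.1 5.2 1.0
   vertex 0.7 4.6 1.7
  endloop
 endfacet
 facet normal -0.792 0.372 0.485
  outer loop
   vertex 1.5 5.0 2.7
   vertex 0.7 4.6 1.7
   vertex 1.5 2.0 5.0
  endloop
 endfacet
 facet normal 0.316 0.594 0.740
  outer loop
   vertex 1.5 5.0 2.7
   vertex 5.6 1.2 4.0
   vertex 5.1 5.2 1.0
  endloop
 endfacet
 facet normal 0.298 0.581 0.758
  outer loop
   vertex 1.5 5.0 2.7
   vertex 1.5 2.0 5.0
   vertex 5.6 1.2 4.0
  endloop
 endfacet
 facet normal -0.144 -0.092 -0.985
  outer loop
   vertex 1.4 3.5 1.7
   vertex 0.7 4.6 1.7
   vertex 5.1 5.2 1.0
  endloop
 endfacet
 facet normal -0.824 -0.525 -0.213
  outer loop
   vertex 1.4 3.5 1.7
   vertex 1.5 2.0 5.0
   vertex 0.7 4.6 1.7
  endloop
 endfacet
 facet normal 0.174 -0.577 -0.798
  outer loop
   vertex 4.0 2.1 3.0
   vertex 5.1 5.2 1.0
   vertex 5.6 1.2 4.0
  endloop
 endfacet
 facet normal 0.105 -0.565 -0.818
  outer loop
   vertex 4.0 2.1 3.0
   vertex 1.4 3.5 1.7
   vertex 5.1 5.2 1.0
  endloop
 endfacet
 facet normal -0.422 -0.830 -0.365
  outer loop
   vertex 4.6 0.6 4.6
   vertex 1.5 2.0 5.0
   vertex 1.4 3.5 1.7
  endloop
 endfacet
 facet normal -0.063 -0.740 -0.670
  outer loop
   vertex 4.6 0.6 4.6
   vertex 1.4 3.5 1.7
   vertex 4.0 2.1 3.0
  endloop
 endfacet
 facet normal 0.289 0.391 0.874
  outer loop
   vertex 4.6 0.6 4.6
   vertex 5.6 1.2 4.0
   vertex 1.5 2.0 5.0
  endloop
 endfacet
 facet normal 0.022 -0.725 -0.688
  outer loop
   vertex 4.6 0.6 4.6
   vertex 4.0 2.1 3.0
   vertex 5.6 1.2 4.0
  endloop
 endfacet
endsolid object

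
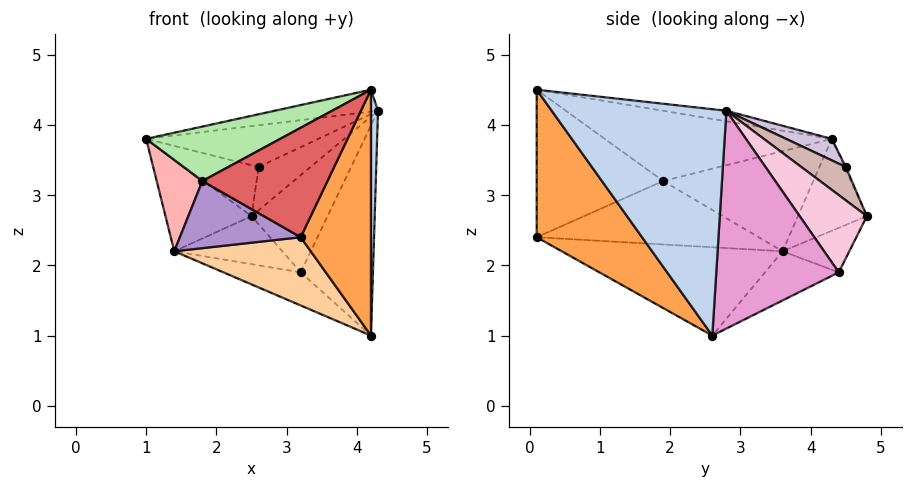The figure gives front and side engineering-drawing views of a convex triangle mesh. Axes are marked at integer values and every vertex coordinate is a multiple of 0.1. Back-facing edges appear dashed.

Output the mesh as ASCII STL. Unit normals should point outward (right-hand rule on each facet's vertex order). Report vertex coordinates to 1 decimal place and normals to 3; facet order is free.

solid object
 facet normal -0.069 0.113 0.991
  outer loop
   vertex 4.2 0.1 4.5
   vertex 4.3 2.8 4.2
   vertex 1.0 4.3 3.8
  endloop
 endfacet
 facet normal 0.999 -0.040 -0.029
  outer loop
   vertex 4.2 0.1 4.5
   vertex 4.2 2.6 1.0
   vertex 4.3 2.8 4.2
  endloop
 endfacet
 facet normal 0.774 -0.516 -0.368
  outer loop
   vertex 4.2 0.1 4.5
   vertex 3.2 0.1 2.4
   vertex 4.2 2.6 1.0
  endloop
 endfacet
 facet normal -0.462 -0.286 -0.840
  outer loop
   vertex 1.4 3.6 2.2
   vertex 4.2 2.6 1.0
   vertex 3.2 0.1 2.4
  endloop
 endfacet
 facet normal -0.560 0.699 -0.446
  outer loop
   vertex 1.4 3.6 2.2
   vertex 1.0 4.3 3.8
   vertex 2.5 4.8 2.7
  endloop
 endfacet
 facet normal -0.645 -0.381 0.663
  outer loop
   vertex 1.8 1.9 3.2
   vertex 4.2 0.1 4.5
   vertex 1.0 4.3 3.8
  endloop
 endfacet
 facet normal -0.673 -0.666 0.321
  outer loop
   vertex 1.8 1.9 3.2
   vertex 3.2 0.1 2.4
   vertex 4.2 0.1 4.5
  endloop
 endfacet
 facet normal -0.951 -0.289 -0.111
  outer loop
   vertex 1.8 1.9 3.2
   vertex 1.0 4.3 3.8
   vertex 1.4 3.6 2.2
  endloop
 endfacet
 facet normal -0.798 -0.434 -0.419
  outer loop
   vertex 1.8 1.9 3.2
   vertex 1.4 3.6 2.2
   vertex 3.2 0.1 2.4
  endloop
 endfacet
 facet normal 0.142 0.534 0.834
  outer loop
   vertex 2.6 4.5 3.4
   vertex 1.0 4.3 3.8
   vertex 4.3 2.8 4.2
  endloop
 endfacet
 facet normal -0.016 0.918 0.396
  outer loop
   vertex 2.6 4.5 3.4
   vertex 2.5 4.8 2.7
   vertex 1.0 4.3 3.8
  endloop
 endfacet
 facet normal 0.633 0.740 0.227
  outer loop
   vertex 2.6 4.5 3.4
   vertex 4.3 2.8 4.2
   vertex 2.5 4.8 2.7
  endloop
 endfacet
 facet normal 0.860 0.507 -0.059
  outer loop
   vertex 3.2 4.4 1.9
   vertex 4.3 2.8 4.2
   vertex 4.2 2.6 1.0
  endloop
 endfacet
 facet normal 0.649 0.734 0.200
  outer loop
   vertex 3.2 4.4 1.9
   vertex 2.5 4.8 2.7
   vertex 4.3 2.8 4.2
  endloop
 endfacet
 facet normal -0.284 0.298 -0.911
  outer loop
   vertex 3.2 4.4 1.9
   vertex 4.2 2.6 1.0
   vertex 1.4 3.6 2.2
  endloop
 endfacet
 facet normal -0.394 0.637 -0.663
  outer loop
   vertex 3.2 4.4 1.9
   vertex 1.4 3.6 2.2
   vertex 2.5 4.8 2.7
  endloop
 endfacet
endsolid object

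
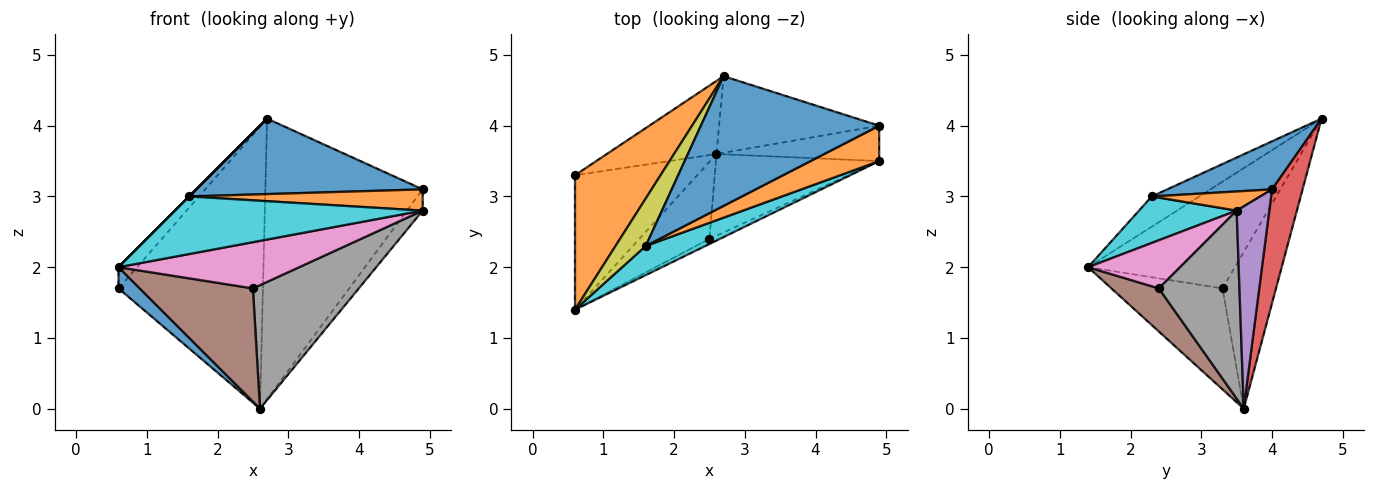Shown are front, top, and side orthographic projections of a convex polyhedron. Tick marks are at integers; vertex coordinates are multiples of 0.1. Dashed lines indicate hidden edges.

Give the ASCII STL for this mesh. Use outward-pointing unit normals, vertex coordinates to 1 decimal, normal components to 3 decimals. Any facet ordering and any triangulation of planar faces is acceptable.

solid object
 facet normal -0.632 -0.121 -0.765
  outer loop
   vertex 2.6 3.6 0.0
   vertex 0.6 1.4 2.0
   vertex 0.6 3.3 1.7
  endloop
 endfacet
 facet normal -0.777 0.098 0.622
  outer loop
   vertex 2.7 4.7 4.1
   vertex 0.6 3.3 1.7
   vertex 0.6 1.4 2.0
  endloop
 endfacet
 facet normal -0.337 0.911 -0.236
  outer loop
   vertex 2.7 4.7 4.1
   vertex 2.6 3.6 0.0
   vertex 0.6 3.3 1.7
  endloop
 endfacet
 facet normal 0.184 0.948 -0.259
  outer loop
   vertex 2.7 4.7 4.1
   vertex 4.9 4.0 3.1
   vertex 2.6 3.6 0.0
  endloop
 endfacet
 facet normal 0.729 0.352 -0.587
  outer loop
   vertex 4.9 3.5 2.8
   vertex 2.6 3.6 0.0
   vertex 4.9 4.0 3.1
  endloop
 endfacet
 facet normal 0.327 -0.781 -0.532
  outer loop
   vertex 2.5 2.4 1.7
   vertex 0.6 1.4 2.0
   vertex 2.6 3.6 0.0
  endloop
 endfacet
 facet normal 0.451 -0.887 -0.098
  outer loop
   vertex 2.5 2.4 1.7
   vertex 4.9 3.5 2.8
   vertex 0.6 1.4 2.0
  endloop
 endfacet
 facet normal 0.536 -0.704 -0.466
  outer loop
   vertex 2.5 2.4 1.7
   vertex 2.6 3.6 0.0
   vertex 4.9 3.5 2.8
  endloop
 endfacet
 facet normal -0.707 0.000 0.707
  outer loop
   vertex 1.6 2.3 3.0
   vertex 2.7 4.7 4.1
   vertex 0.6 1.4 2.0
  endloop
 endfacet
 facet normal 0.332 -0.842 0.426
  outer loop
   vertex 1.6 2.3 3.0
   vertex 0.6 1.4 2.0
   vertex 4.9 3.5 2.8
  endloop
 endfacet
 facet normal 0.227 -0.490 0.842
  outer loop
   vertex 1.6 2.3 3.0
   vertex 4.9 4.0 3.1
   vertex 2.7 4.7 4.1
  endloop
 endfacet
 facet normal 0.233 -0.500 0.834
  outer loop
   vertex 1.6 2.3 3.0
   vertex 4.9 3.5 2.8
   vertex 4.9 4.0 3.1
  endloop
 endfacet
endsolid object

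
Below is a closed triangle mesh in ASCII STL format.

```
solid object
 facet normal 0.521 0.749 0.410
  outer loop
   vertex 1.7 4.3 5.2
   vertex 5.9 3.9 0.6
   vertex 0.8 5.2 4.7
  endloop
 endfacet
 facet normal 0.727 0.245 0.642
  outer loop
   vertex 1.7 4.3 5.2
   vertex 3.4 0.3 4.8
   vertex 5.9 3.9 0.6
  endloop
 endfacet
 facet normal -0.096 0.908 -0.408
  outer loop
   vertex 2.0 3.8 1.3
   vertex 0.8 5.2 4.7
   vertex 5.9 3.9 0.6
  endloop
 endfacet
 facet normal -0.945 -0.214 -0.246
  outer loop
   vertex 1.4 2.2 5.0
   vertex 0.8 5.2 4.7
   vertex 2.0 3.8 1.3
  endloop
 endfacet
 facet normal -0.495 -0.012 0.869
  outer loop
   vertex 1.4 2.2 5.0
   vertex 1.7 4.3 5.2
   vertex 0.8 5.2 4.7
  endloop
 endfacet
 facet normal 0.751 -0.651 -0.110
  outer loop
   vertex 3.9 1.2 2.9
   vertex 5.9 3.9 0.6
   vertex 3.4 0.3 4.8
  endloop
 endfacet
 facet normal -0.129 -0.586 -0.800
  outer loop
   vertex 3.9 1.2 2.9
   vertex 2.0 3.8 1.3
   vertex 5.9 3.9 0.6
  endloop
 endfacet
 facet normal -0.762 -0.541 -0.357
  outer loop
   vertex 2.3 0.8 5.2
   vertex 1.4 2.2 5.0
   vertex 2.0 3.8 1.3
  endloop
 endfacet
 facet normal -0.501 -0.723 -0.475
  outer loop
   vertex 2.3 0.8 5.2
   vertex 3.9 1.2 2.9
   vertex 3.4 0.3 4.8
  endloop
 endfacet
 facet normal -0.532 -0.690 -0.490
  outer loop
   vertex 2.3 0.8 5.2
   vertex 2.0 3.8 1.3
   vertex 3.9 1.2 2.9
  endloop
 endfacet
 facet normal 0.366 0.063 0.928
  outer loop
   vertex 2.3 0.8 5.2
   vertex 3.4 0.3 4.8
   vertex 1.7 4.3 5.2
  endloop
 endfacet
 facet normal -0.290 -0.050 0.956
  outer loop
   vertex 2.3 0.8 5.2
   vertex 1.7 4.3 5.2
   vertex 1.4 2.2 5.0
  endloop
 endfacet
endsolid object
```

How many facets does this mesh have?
12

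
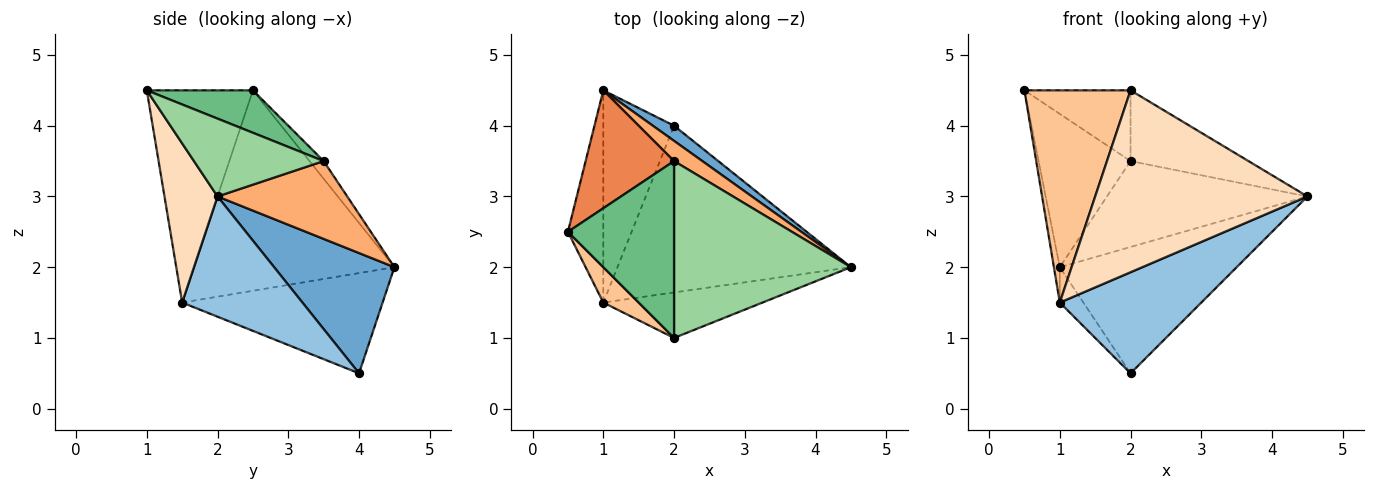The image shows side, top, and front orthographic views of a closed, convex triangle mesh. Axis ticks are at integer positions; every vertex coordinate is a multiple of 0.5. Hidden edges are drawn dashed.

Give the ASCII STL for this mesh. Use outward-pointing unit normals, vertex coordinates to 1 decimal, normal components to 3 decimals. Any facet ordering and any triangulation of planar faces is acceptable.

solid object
 facet normal 0.560 0.823 0.099
  outer loop
   vertex 2.0 4.0 0.5
   vertex 1.0 4.5 2.0
   vertex 4.5 2.0 3.0
  endloop
 endfacet
 facet normal 0.403 -0.474 -0.783
  outer loop
   vertex 1.0 1.5 1.5
   vertex 2.0 4.0 0.5
   vertex 4.5 2.0 3.0
  endloop
 endfacet
 facet normal -0.984 0.029 -0.174
  outer loop
   vertex 1.0 1.5 1.5
   vertex 0.5 2.5 4.5
   vertex 1.0 4.5 2.0
  endloop
 endfacet
 facet normal -0.813 0.096 -0.574
  outer loop
   vertex 1.0 1.5 1.5
   vertex 1.0 4.5 2.0
   vertex 2.0 4.0 0.5
  endloop
 endfacet
 facet normal -0.121 0.787 0.605
  outer loop
   vertex 2.0 3.5 3.5
   vertex 1.0 4.5 2.0
   vertex 0.5 2.5 4.5
  endloop
 endfacet
 facet normal 0.533 0.824 0.194
  outer loop
   vertex 2.0 3.5 3.5
   vertex 4.5 2.0 3.0
   vertex 1.0 4.5 2.0
  endloop
 endfacet
 facet normal -0.702 -0.702 0.117
  outer loop
   vertex 2.0 1.0 4.5
   vertex 0.5 2.5 4.5
   vertex 1.0 1.5 1.5
  endloop
 endfacet
 facet normal 0.236 -0.943 -0.236
  outer loop
   vertex 2.0 1.0 4.5
   vertex 1.0 1.5 1.5
   vertex 4.5 2.0 3.0
  endloop
 endfacet
 facet normal 0.348 0.348 0.870
  outer loop
   vertex 2.0 1.0 4.5
   vertex 2.0 3.5 3.5
   vertex 0.5 2.5 4.5
  endloop
 endfacet
 facet normal 0.378 0.344 0.860
  outer loop
   vertex 2.0 1.0 4.5
   vertex 4.5 2.0 3.0
   vertex 2.0 3.5 3.5
  endloop
 endfacet
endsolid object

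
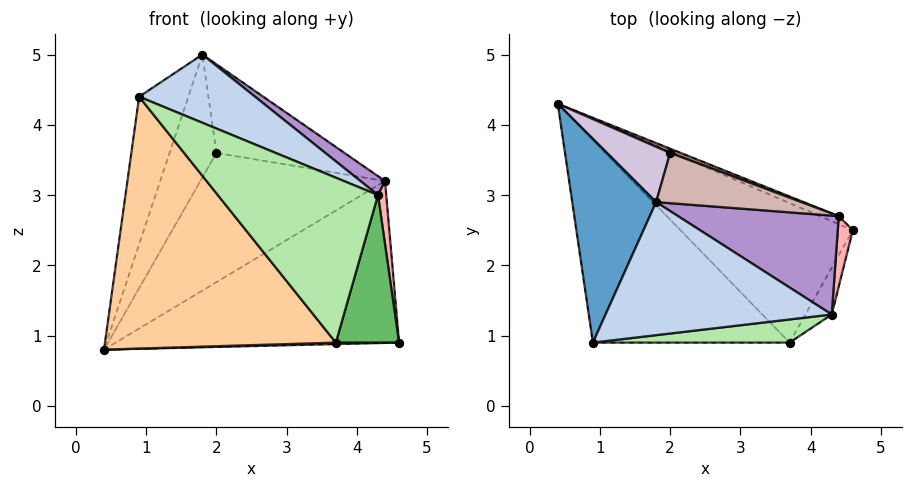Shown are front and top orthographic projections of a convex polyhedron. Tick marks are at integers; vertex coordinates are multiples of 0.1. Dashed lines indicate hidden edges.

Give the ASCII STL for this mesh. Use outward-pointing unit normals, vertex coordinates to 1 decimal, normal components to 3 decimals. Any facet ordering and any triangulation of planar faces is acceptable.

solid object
 facet normal -0.879 0.280 0.386
  outer loop
   vertex 1.8 2.9 5.0
   vertex 0.4 4.3 0.8
   vertex 0.9 0.9 4.4
  endloop
 endfacet
 facet normal 0.387 -0.420 0.820
  outer loop
   vertex 4.3 1.3 3.0
   vertex 1.8 2.9 5.0
   vertex 0.9 0.9 4.4
  endloop
 endfacet
 facet normal 0.019 -0.011 -1.000
  outer loop
   vertex 3.7 0.9 0.9
   vertex 0.4 4.3 0.8
   vertex 4.6 2.5 0.9
  endloop
 endfacet
 facet normal -0.617 -0.613 -0.493
  outer loop
   vertex 3.7 0.9 0.9
   vertex 0.9 0.9 4.4
   vertex 0.4 4.3 0.8
  endloop
 endfacet
 facet normal 0.861 -0.484 -0.154
  outer loop
   vertex 3.7 0.9 0.9
   vertex 4.6 2.5 0.9
   vertex 4.3 1.3 3.0
  endloop
 endfacet
 facet normal 0.171 -0.976 0.137
  outer loop
   vertex 3.7 0.9 0.9
   vertex 4.3 1.3 3.0
   vertex 0.9 0.9 4.4
  endloop
 endfacet
 facet normal 0.394 0.918 -0.046
  outer loop
   vertex 4.4 2.7 3.2
   vertex 4.6 2.5 0.9
   vertex 0.4 4.3 0.8
  endloop
 endfacet
 facet normal 0.992 -0.084 0.094
  outer loop
   vertex 4.4 2.7 3.2
   vertex 4.3 1.3 3.0
   vertex 4.6 2.5 0.9
  endloop
 endfacet
 facet normal 0.554 -0.156 0.818
  outer loop
   vertex 4.4 2.7 3.2
   vertex 1.8 2.9 5.0
   vertex 4.3 1.3 3.0
  endloop
 endfacet
 facet normal -0.304 0.869 0.391
  outer loop
   vertex 2.0 3.6 3.6
   vertex 0.4 4.3 0.8
   vertex 1.8 2.9 5.0
  endloop
 endfacet
 facet normal 0.355 0.934 0.030
  outer loop
   vertex 2.0 3.6 3.6
   vertex 4.4 2.7 3.2
   vertex 0.4 4.3 0.8
  endloop
 endfacet
 facet normal 0.378 0.805 0.457
  outer loop
   vertex 2.0 3.6 3.6
   vertex 1.8 2.9 5.0
   vertex 4.4 2.7 3.2
  endloop
 endfacet
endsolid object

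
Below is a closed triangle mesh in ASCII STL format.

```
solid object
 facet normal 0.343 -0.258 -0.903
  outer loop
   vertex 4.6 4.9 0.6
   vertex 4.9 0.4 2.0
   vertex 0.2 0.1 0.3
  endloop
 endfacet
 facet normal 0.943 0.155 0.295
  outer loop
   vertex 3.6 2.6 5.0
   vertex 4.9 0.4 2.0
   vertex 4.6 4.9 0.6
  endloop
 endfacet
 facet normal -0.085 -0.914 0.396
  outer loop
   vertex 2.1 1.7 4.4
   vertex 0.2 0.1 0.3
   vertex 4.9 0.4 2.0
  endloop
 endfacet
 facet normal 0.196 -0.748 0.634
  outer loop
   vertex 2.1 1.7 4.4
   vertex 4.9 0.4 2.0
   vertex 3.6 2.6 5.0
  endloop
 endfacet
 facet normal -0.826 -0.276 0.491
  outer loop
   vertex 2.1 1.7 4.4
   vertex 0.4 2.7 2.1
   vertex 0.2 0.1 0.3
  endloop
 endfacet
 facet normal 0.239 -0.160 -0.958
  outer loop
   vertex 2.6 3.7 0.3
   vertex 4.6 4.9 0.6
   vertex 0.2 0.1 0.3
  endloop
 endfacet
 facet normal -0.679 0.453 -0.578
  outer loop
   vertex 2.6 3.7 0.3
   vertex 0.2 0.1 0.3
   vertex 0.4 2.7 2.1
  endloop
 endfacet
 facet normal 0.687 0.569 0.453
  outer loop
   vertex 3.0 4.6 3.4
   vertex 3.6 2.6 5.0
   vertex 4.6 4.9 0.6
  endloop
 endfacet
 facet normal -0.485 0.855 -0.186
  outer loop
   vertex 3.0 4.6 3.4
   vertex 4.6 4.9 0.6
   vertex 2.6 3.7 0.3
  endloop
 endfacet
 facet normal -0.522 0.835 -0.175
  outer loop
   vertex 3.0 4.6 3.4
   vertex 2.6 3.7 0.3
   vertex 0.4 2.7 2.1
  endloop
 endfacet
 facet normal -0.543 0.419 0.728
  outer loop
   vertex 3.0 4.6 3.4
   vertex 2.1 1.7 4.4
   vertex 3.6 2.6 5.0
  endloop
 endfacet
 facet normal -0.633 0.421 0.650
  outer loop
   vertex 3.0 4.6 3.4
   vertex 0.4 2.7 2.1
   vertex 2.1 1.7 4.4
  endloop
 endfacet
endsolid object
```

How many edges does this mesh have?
18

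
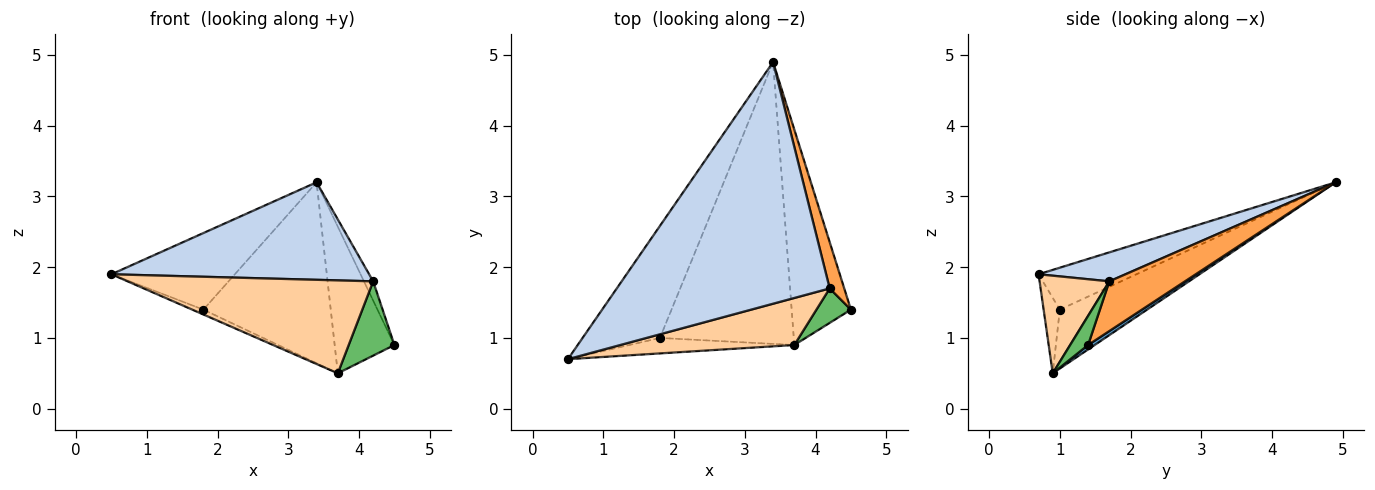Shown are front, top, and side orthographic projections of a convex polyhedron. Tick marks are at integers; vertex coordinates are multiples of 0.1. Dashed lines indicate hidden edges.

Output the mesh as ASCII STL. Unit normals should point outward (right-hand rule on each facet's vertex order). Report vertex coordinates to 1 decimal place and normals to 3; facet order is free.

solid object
 facet normal 0.062 0.562 -0.825
  outer loop
   vertex 3.7 0.9 0.5
   vertex 3.4 4.9 3.2
   vertex 4.5 1.4 0.9
  endloop
 endfacet
 facet normal 0.125 -0.371 0.920
  outer loop
   vertex 4.2 1.7 1.8
   vertex 3.4 4.9 3.2
   vertex 0.5 0.7 1.9
  endloop
 endfacet
 facet normal 0.953 0.116 0.279
  outer loop
   vertex 4.2 1.7 1.8
   vertex 4.5 1.4 0.9
   vertex 3.4 4.9 3.2
  endloop
 endfacet
 facet normal 0.246 -0.865 0.438
  outer loop
   vertex 4.2 1.7 1.8
   vertex 0.5 0.7 1.9
   vertex 3.7 0.9 0.5
  endloop
 endfacet
 facet normal 0.336 -0.854 0.397
  outer loop
   vertex 4.2 1.7 1.8
   vertex 3.7 0.9 0.5
   vertex 4.5 1.4 0.9
  endloop
 endfacet
 facet normal -0.409 0.515 -0.753
  outer loop
   vertex 1.8 1.0 1.4
   vertex 0.5 0.7 1.9
   vertex 3.4 4.9 3.2
  endloop
 endfacet
 facet normal -0.400 0.275 -0.874
  outer loop
   vertex 1.8 1.0 1.4
   vertex 3.7 0.9 0.5
   vertex 0.5 0.7 1.9
  endloop
 endfacet
 facet normal -0.347 0.507 -0.789
  outer loop
   vertex 1.8 1.0 1.4
   vertex 3.4 4.9 3.2
   vertex 3.7 0.9 0.5
  endloop
 endfacet
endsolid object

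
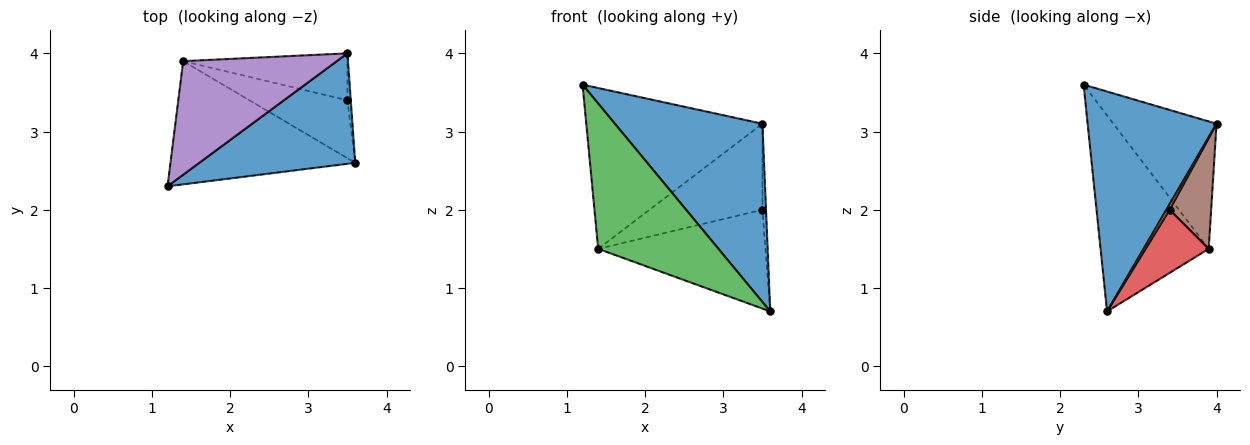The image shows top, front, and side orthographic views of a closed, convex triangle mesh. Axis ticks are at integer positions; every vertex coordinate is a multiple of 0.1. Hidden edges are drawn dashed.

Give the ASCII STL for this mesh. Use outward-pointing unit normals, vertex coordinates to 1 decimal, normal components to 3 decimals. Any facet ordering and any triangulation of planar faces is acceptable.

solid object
 facet normal 0.596 -0.682 0.423
  outer loop
   vertex 3.5 4.0 3.1
   vertex 1.2 2.3 3.6
   vertex 3.6 2.6 0.7
  endloop
 endfacet
 facet normal 0.624 0.686 -0.374
  outer loop
   vertex 3.5 3.4 2.0
   vertex 3.5 4.0 3.1
   vertex 3.6 2.6 0.7
  endloop
 endfacet
 facet normal -0.566 -0.629 -0.533
  outer loop
   vertex 1.4 3.9 1.5
   vertex 3.6 2.6 0.7
   vertex 1.2 2.3 3.6
  endloop
 endfacet
 facet normal 0.310 0.820 -0.481
  outer loop
   vertex 1.4 3.9 1.5
   vertex 3.5 3.4 2.0
   vertex 3.6 2.6 0.7
  endloop
 endfacet
 facet normal -0.432 0.737 0.520
  outer loop
   vertex 1.4 3.9 1.5
   vertex 1.2 2.3 3.6
   vertex 3.5 4.0 3.1
  endloop
 endfacet
 facet normal 0.307 0.835 -0.456
  outer loop
   vertex 1.4 3.9 1.5
   vertex 3.5 4.0 3.1
   vertex 3.5 3.4 2.0
  endloop
 endfacet
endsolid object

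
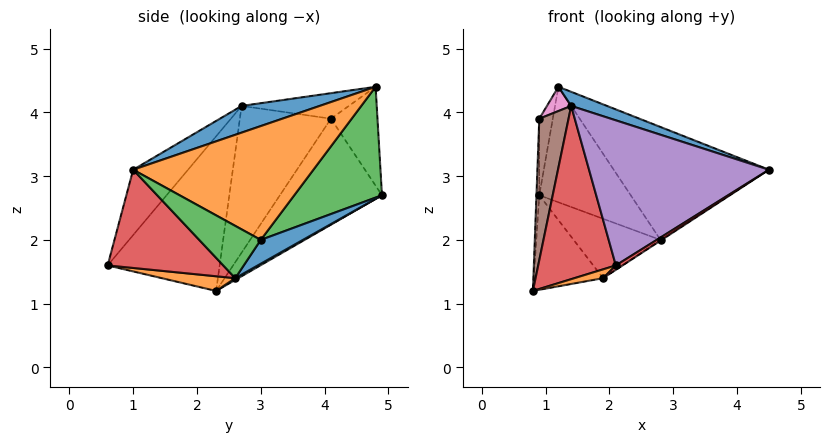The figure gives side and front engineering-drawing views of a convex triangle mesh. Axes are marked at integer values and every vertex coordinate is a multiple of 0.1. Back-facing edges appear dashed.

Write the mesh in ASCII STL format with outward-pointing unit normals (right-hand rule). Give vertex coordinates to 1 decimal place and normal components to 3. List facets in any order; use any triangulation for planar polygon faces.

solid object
 facet normal 0.248 -0.114 0.962
  outer loop
   vertex 1.4 2.7 4.1
   vertex 4.5 1.0 3.1
   vertex 1.2 4.8 4.4
  endloop
 endfacet
 facet normal 0.758 0.653 0.016
  outer loop
   vertex 2.8 3.0 2.0
   vertex 1.2 4.8 4.4
   vertex 4.5 1.0 3.1
  endloop
 endfacet
 facet normal 0.690 0.719 -0.079
  outer loop
   vertex 2.8 3.0 2.0
   vertex 0.9 4.9 2.7
   vertex 1.2 4.8 4.4
  endloop
 endfacet
 facet normal -0.797 -0.553 0.241
  outer loop
   vertex 2.1 0.6 1.6
   vertex 1.4 2.7 4.1
   vertex 0.8 2.3 1.2
  endloop
 endfacet
 facet normal -0.237 -0.776 0.585
  outer loop
   vertex 2.1 0.6 1.6
   vertex 4.5 1.0 3.1
   vertex 1.4 2.7 4.1
  endloop
 endfacet
 facet normal -0.926 -0.297 0.233
  outer loop
   vertex 0.9 4.1 3.9
   vertex 0.8 2.3 1.2
   vertex 1.4 2.7 4.1
  endloop
 endfacet
 facet normal -0.727 -0.164 0.667
  outer loop
   vertex 0.9 4.1 3.9
   vertex 1.4 2.7 4.1
   vertex 1.2 4.8 4.4
  endloop
 endfacet
 facet normal -0.999 0.028 0.019
  outer loop
   vertex 0.9 4.1 3.9
   vertex 0.9 4.9 2.7
   vertex 0.8 2.3 1.2
  endloop
 endfacet
 facet normal -0.944 0.274 0.183
  outer loop
   vertex 0.9 4.1 3.9
   vertex 1.2 4.8 4.4
   vertex 0.9 4.9 2.7
  endloop
 endfacet
 facet normal 0.021 0.499 -0.866
  outer loop
   vertex 1.9 2.6 1.4
   vertex 0.8 2.3 1.2
   vertex 0.9 4.9 2.7
  endloop
 endfacet
 facet normal 0.272 0.560 -0.782
  outer loop
   vertex 1.9 2.6 1.4
   vertex 0.9 4.9 2.7
   vertex 2.8 3.0 2.0
  endloop
 endfacet
 facet normal 0.199 -0.078 -0.977
  outer loop
   vertex 1.9 2.6 1.4
   vertex 2.1 0.6 1.6
   vertex 0.8 2.3 1.2
  endloop
 endfacet
 facet normal 0.552 0.010 -0.834
  outer loop
   vertex 1.9 2.6 1.4
   vertex 2.8 3.0 2.0
   vertex 4.5 1.0 3.1
  endloop
 endfacet
 facet normal 0.533 -0.031 -0.845
  outer loop
   vertex 1.9 2.6 1.4
   vertex 4.5 1.0 3.1
   vertex 2.1 0.6 1.6
  endloop
 endfacet
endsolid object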